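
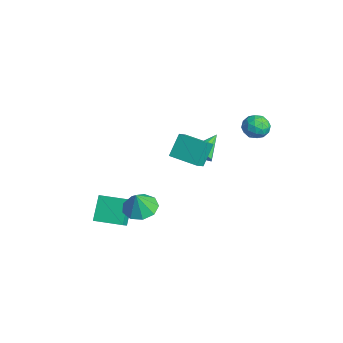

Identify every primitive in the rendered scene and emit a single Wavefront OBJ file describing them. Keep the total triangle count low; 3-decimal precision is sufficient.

v -1.843 -0.806 -0.067
v -2.363 -0.058 1.162
v -2.309 -0.273 -0.589
v -2.829 0.475 0.64
v -0.491 0.285 -0.16
v -1.011 1.033 1.069
v -0.957 0.818 -0.682
v -1.477 1.566 0.547
v -0.009 -3.023 -2.317
v 0.855 -2.545 -2.393
v 0.289 -3.357 -1.043
v 0.375 -2.122 -2.17
v -0.285 -2.121 -2.016
v -0.815 -2.542 -2.003
v -0.968 -3.188 -2.136
v -0.672 -3.757 -2.354
v -0.066 -3.982 -2.555
v 0.567 -3.759 -2.644
v 0.931 -3.191 -2.58
v -2.821 1.306 -1.181
v -2.155 1.711 -1.208
v -3.519 2.514 -0.319
v -2.46 1.834 -1.628
v -2.934 1.71 -1.839
v -3.355 1.397 -1.742
v -3.526 1.042 -1.382
v -3.367 0.81 -0.929
v -2.952 0.811 -0.593
v -2.476 1.043 -0.533
v -2.161 1.399 -0.776
v 0.904 3.445 2.924
v 1.645 3.147 2.936
v 0.595 2.713 3.944
v 1.336 2.415 3.956
v 1.209 3.179 4.152
v 1.401 3.632 3.522
v 0.839 2.228 3.358
v 1.031 2.681 2.728
v 1.606 2.395 3.204
v 1.834 2.983 3.695
v 0.406 2.877 3.185
v 0.634 3.465 3.676
v 1.302 3.36 2.841
v 0.938 2.5 4.039
v 0.864 2.949 4.155
v 1.299 2.774 4.162
v 1.158 3.645 3.185
v 1.594 3.47 3.192
v 1.337 3.489 3.907
v 0.646 2.39 3.688
v 1.082 2.215 3.695
v 0.941 3.086 2.718
v 1.376 2.911 2.725
v 0.903 2.371 2.973
v 1.714 2.743 3.005
v 1.532 2.313 3.604
v 1.24 2.203 3.253
v 1.353 2.469 2.882
v 1.849 3.089 3.293
v 1.667 2.658 3.893
v 1.592 3.107 4.008
v 1.705 3.373 3.638
v 1.825 2.647 3.451
v 0.573 3.202 2.987
v 0.391 2.771 3.587
v 0.535 2.487 3.242
v 0.648 2.753 2.872
v 0.708 3.547 3.276
v 0.526 3.117 3.875
v 0.887 3.391 3.998
v 1 3.657 3.627
v 0.415 3.213 3.429
v -1.597 -5.167 -4.107
v -2.49 -4.553 -2.836
v -2.155 -4.783 -4.684
v -3.048 -4.17 -3.413
v -0.652 -3.79 -4.107
v -1.545 -3.177 -2.836
v -1.21 -3.407 -4.684
v -2.103 -2.793 -3.413
f 2 4 1
f 5 2 1
f 1 4 3
f 3 5 1
f 2 8 4
f 6 2 5
f 6 8 2
f 4 8 3
f 7 5 3
f 3 8 7
f 7 6 5
f 8 6 7
f 10 9 12
f 10 12 11
f 12 9 13
f 12 13 11
f 13 9 14
f 13 14 11
f 14 9 15
f 14 15 11
f 15 9 16
f 15 16 11
f 16 9 17
f 16 17 11
f 17 9 18
f 17 18 11
f 18 9 19
f 18 19 11
f 19 9 10
f 19 10 11
f 21 20 23
f 21 23 22
f 23 20 24
f 23 24 22
f 24 20 25
f 24 25 22
f 25 20 26
f 25 26 22
f 26 20 27
f 26 27 22
f 27 20 28
f 27 28 22
f 28 20 29
f 28 29 22
f 29 20 30
f 29 30 22
f 30 20 21
f 30 21 22
f 31 68 47
f 68 42 71
f 47 71 36
f 68 71 47
f 31 47 43
f 47 36 48
f 43 48 32
f 47 48 43
f 31 43 52
f 43 32 53
f 52 53 38
f 43 53 52
f 31 52 64
f 52 38 67
f 64 67 41
f 52 67 64
f 31 64 68
f 64 41 72
f 68 72 42
f 64 72 68
f 32 48 59
f 48 36 62
f 59 62 40
f 48 62 59
f 36 71 49
f 71 42 70
f 49 70 35
f 71 70 49
f 42 72 69
f 72 41 65
f 69 65 33
f 72 65 69
f 41 67 66
f 67 38 54
f 66 54 37
f 67 54 66
f 38 53 58
f 53 32 55
f 58 55 39
f 53 55 58
f 34 60 46
f 60 40 61
f 46 61 35
f 60 61 46
f 34 46 44
f 46 35 45
f 44 45 33
f 46 45 44
f 34 44 51
f 44 33 50
f 51 50 37
f 44 50 51
f 34 51 56
f 51 37 57
f 56 57 39
f 51 57 56
f 34 56 60
f 56 39 63
f 60 63 40
f 56 63 60
f 35 61 49
f 61 40 62
f 49 62 36
f 61 62 49
f 33 45 69
f 45 35 70
f 69 70 42
f 45 70 69
f 37 50 66
f 50 33 65
f 66 65 41
f 50 65 66
f 39 57 58
f 57 37 54
f 58 54 38
f 57 54 58
f 40 63 59
f 63 39 55
f 59 55 32
f 63 55 59
f 74 76 73
f 77 74 73
f 73 76 75
f 75 77 73
f 74 80 76
f 78 74 77
f 78 80 74
f 76 80 75
f 79 77 75
f 75 80 79
f 79 78 77
f 80 78 79



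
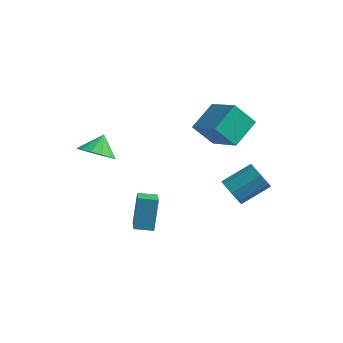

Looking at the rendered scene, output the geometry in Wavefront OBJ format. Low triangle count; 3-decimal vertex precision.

v 1.246 1.788 -1.476
v 1.843 1.673 -1.98
v 2.772 2.857 -1.147
v 2.174 2.972 -0.644
v 1.463 2.103 -2.167
v 2.391 3.288 -1.335
v 0.955 2.349 -1.95
v 1.883 3.533 -1.118
v 0.617 2.266 -1.455
v 1.546 3.45 -0.623
v 0.648 1.903 -0.973
v 1.577 3.087 -0.14
v 1.029 1.472 -0.785
v 1.957 2.657 0.047
v 1.537 1.227 -1.002
v 2.465 2.411 -0.17
v 1.874 1.31 -1.497
v 2.803 2.494 -0.665
v -0.647 1.369 2.77
v -0.415 2.85 3.551
v 0.215 1.828 1.645
v 0.446 3.309 2.425
v 0.954 0.631 3.695
v 1.185 2.112 4.475
v 1.815 1.09 2.569
v 2.047 2.571 3.35
v -2.433 -1.076 -3.161
v -2.616 -0.332 -1.565
v -1.607 -0.604 -3.287
v -1.789 0.14 -1.691
v -1.791 -2.06 -2.629
v -1.973 -1.316 -1.033
v -0.964 -1.588 -2.755
v -1.147 -0.844 -1.159
v -3.572 -2.32 2.199
v -2.653 -2.525 2.428
v -3.608 -1.56 3.021
v -2.622 -2.157 2.089
v -2.847 -1.831 1.779
v -3.266 -1.637 1.582
v -3.766 -1.626 1.55
v -4.215 -1.8 1.691
v -4.492 -2.114 1.969
v -4.522 -2.483 2.309
v -4.298 -2.808 2.618
v -3.879 -3.002 2.816
v -3.378 -3.014 2.848
v -2.929 -2.839 2.706
f 2 1 5
f 2 5 3
f 3 5 6
f 3 6 4
f 5 1 7
f 5 7 6
f 6 7 8
f 6 8 4
f 7 1 9
f 7 9 8
f 8 9 10
f 8 10 4
f 9 1 11
f 9 11 10
f 10 11 12
f 10 12 4
f 11 1 13
f 11 13 12
f 12 13 14
f 12 14 4
f 13 1 15
f 13 15 14
f 14 15 16
f 14 16 4
f 15 1 17
f 15 17 16
f 16 17 18
f 16 18 4
f 17 1 2
f 17 2 18
f 18 2 3
f 18 3 4
f 20 22 19
f 23 20 19
f 19 22 21
f 21 23 19
f 20 26 22
f 24 20 23
f 24 26 20
f 22 26 21
f 25 23 21
f 21 26 25
f 25 24 23
f 26 24 25
f 28 30 27
f 31 28 27
f 27 30 29
f 29 31 27
f 28 34 30
f 32 28 31
f 32 34 28
f 30 34 29
f 33 31 29
f 29 34 33
f 33 32 31
f 34 32 33
f 36 35 38
f 36 38 37
f 38 35 39
f 38 39 37
f 39 35 40
f 39 40 37
f 40 35 41
f 40 41 37
f 41 35 42
f 41 42 37
f 42 35 43
f 42 43 37
f 43 35 44
f 43 44 37
f 44 35 45
f 44 45 37
f 45 35 46
f 45 46 37
f 46 35 47
f 46 47 37
f 47 35 48
f 47 48 37
f 48 35 36
f 48 36 37



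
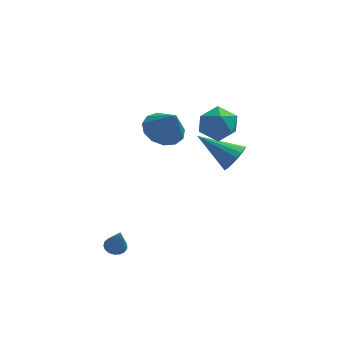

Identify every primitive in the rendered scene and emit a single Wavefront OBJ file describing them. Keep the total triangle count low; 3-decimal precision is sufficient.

v -2.347 -2.465 -3.913
v -1.979 -2.081 -3.822
v -2.073 -3.055 -2.527
v -2.199 -1.977 -3.734
v -2.453 -1.986 -3.687
v -2.683 -2.104 -3.692
v -2.836 -2.305 -3.748
v -2.877 -2.543 -3.841
v -2.796 -2.763 -3.95
v -2.613 -2.914 -4.051
v -2.369 -2.963 -4.12
v -2.119 -2.898 -4.142
v -1.922 -2.734 -4.111
v -1.823 -2.508 -4.034
v -1.843 -2.272 -3.93
v 2.097 1.914 2.562
v 2.981 1.512 2.188
v 1.259 1.308 1.232
v 2.143 0.906 0.858
v 1.713 0.508 1.719
v 2.231 0.882 2.54
v 2.009 1.938 0.88
v 2.527 2.312 1.701
v 2.927 1.526 1.149
v 2.744 0.643 1.667
v 1.496 2.177 1.753
v 1.313 1.294 2.271
v 2.91 2.453 -1.369
v 3.245 2.068 -0.701
v 1.15 2.967 -0.191
v 3.376 2.447 -0.67
v 3.401 2.827 -0.799
v 3.313 3.121 -1.058
v 3.133 3.262 -1.389
v 2.902 3.218 -1.715
v 2.673 2.998 -1.962
v 2.498 2.654 -2.073
v 2.418 2.263 -2.022
v 2.45 1.916 -1.822
v 2.588 1.692 -1.518
v 2.8 1.642 -1.18
v 3.037 1.778 -0.885
v -0.302 0.208 2.101
v 0.586 0.012 1.618
v 0.282 -0.388 3.419
v 0.635 0.546 1.839
v 0.386 0.974 2.143
v -0.081 1.158 2.433
v -0.618 1.041 2.619
v -1.055 0.66 2.64
v -1.253 0.135 2.49
v -1.149 -0.366 2.216
v -0.776 -0.685 1.906
v -0.252 -0.72 1.658
v 0.255 -0.46 1.551
f 2 1 4
f 2 4 3
f 4 1 5
f 4 5 3
f 5 1 6
f 5 6 3
f 6 1 7
f 6 7 3
f 7 1 8
f 7 8 3
f 8 1 9
f 8 9 3
f 9 1 10
f 9 10 3
f 10 1 11
f 10 11 3
f 11 1 12
f 11 12 3
f 12 1 13
f 12 13 3
f 13 1 14
f 13 14 3
f 14 1 15
f 14 15 3
f 15 1 2
f 15 2 3
f 16 27 21
f 16 21 17
f 16 17 23
f 16 23 26
f 16 26 27
f 17 21 25
f 21 27 20
f 27 26 18
f 26 23 22
f 23 17 24
f 19 25 20
f 19 20 18
f 19 18 22
f 19 22 24
f 19 24 25
f 20 25 21
f 18 20 27
f 22 18 26
f 24 22 23
f 25 24 17
f 29 28 31
f 29 31 30
f 31 28 32
f 31 32 30
f 32 28 33
f 32 33 30
f 33 28 34
f 33 34 30
f 34 28 35
f 34 35 30
f 35 28 36
f 35 36 30
f 36 28 37
f 36 37 30
f 37 28 38
f 37 38 30
f 38 28 39
f 38 39 30
f 39 28 40
f 39 40 30
f 40 28 41
f 40 41 30
f 41 28 42
f 41 42 30
f 42 28 29
f 42 29 30
f 44 43 46
f 44 46 45
f 46 43 47
f 46 47 45
f 47 43 48
f 47 48 45
f 48 43 49
f 48 49 45
f 49 43 50
f 49 50 45
f 50 43 51
f 50 51 45
f 51 43 52
f 51 52 45
f 52 43 53
f 52 53 45
f 53 43 54
f 53 54 45
f 54 43 55
f 54 55 45
f 55 43 44
f 55 44 45



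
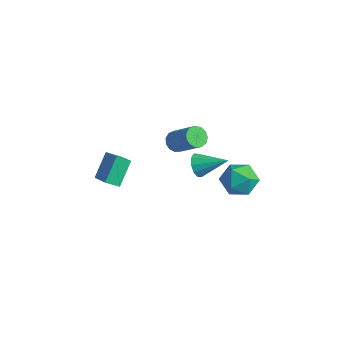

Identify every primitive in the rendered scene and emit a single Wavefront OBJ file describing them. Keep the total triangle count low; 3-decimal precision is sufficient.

v 2.602 0.303 1.438
v 3.048 0.187 0.797
v 3.978 1.277 2.222
v 2.794 0.599 0.732
v 2.466 0.898 0.936
v 2.19 0.969 1.332
v 2.071 0.786 1.769
v 2.155 0.418 2.079
v 2.409 0.007 2.145
v 2.737 -0.292 1.94
v 3.013 -0.363 1.544
v 3.132 -0.18 1.107
v 3.954 2.888 0.781
v 4.683 3.004 -0.137
v 3.217 1.316 -0.003
v 3.946 1.432 -0.921
v 4.373 1.144 0.138
v 4.829 2.116 0.623
v 3.071 2.204 -0.763
v 3.527 3.176 -0.278
v 4.138 2.581 -1.091
v 4.942 1.926 -0.534
v 2.958 2.394 0.394
v 3.762 1.739 0.951
v -1.936 2.835 -1.222
v -1.442 2.762 -1.753
v 0.131 2.912 -0.31
v -0.364 2.985 0.222
v -1.514 3.166 -1.717
v 0.059 3.315 -0.273
v -1.72 3.464 -1.523
v -0.147 3.614 -0.079
v -1.995 3.563 -1.233
v -0.422 3.712 0.21
v -2.252 3.43 -0.94
v -0.679 3.58 0.503
v -2.408 3.109 -0.736
v -0.835 3.259 0.707
v -2.415 2.701 -0.687
v -0.842 2.85 0.757
v -2.27 2.335 -0.807
v -0.697 2.485 0.636
v -2.019 2.128 -1.059
v -0.446 2.278 0.384
v -1.742 2.146 -1.362
v -0.169 2.295 0.081
v -1.527 2.382 -1.621
v 0.046 2.532 -0.178
v -2.436 -2.061 -2.235
v -2.866 -0.841 -0.954
v -3.945 -1.587 -3.193
v -4.375 -0.366 -1.913
v -1.945 -1.414 -2.687
v -2.375 -0.193 -1.407
v -3.454 -0.939 -3.646
v -3.884 0.281 -2.365
f 2 1 4
f 2 4 3
f 4 1 5
f 4 5 3
f 5 1 6
f 5 6 3
f 6 1 7
f 6 7 3
f 7 1 8
f 7 8 3
f 8 1 9
f 8 9 3
f 9 1 10
f 9 10 3
f 10 1 11
f 10 11 3
f 11 1 12
f 11 12 3
f 12 1 2
f 12 2 3
f 13 24 18
f 13 18 14
f 13 14 20
f 13 20 23
f 13 23 24
f 14 18 22
f 18 24 17
f 24 23 15
f 23 20 19
f 20 14 21
f 16 22 17
f 16 17 15
f 16 15 19
f 16 19 21
f 16 21 22
f 17 22 18
f 15 17 24
f 19 15 23
f 21 19 20
f 22 21 14
f 26 25 29
f 26 29 27
f 27 29 30
f 27 30 28
f 29 25 31
f 29 31 30
f 30 31 32
f 30 32 28
f 31 25 33
f 31 33 32
f 32 33 34
f 32 34 28
f 33 25 35
f 33 35 34
f 34 35 36
f 34 36 28
f 35 25 37
f 35 37 36
f 36 37 38
f 36 38 28
f 37 25 39
f 37 39 38
f 38 39 40
f 38 40 28
f 39 25 41
f 39 41 40
f 40 41 42
f 40 42 28
f 41 25 43
f 41 43 42
f 42 43 44
f 42 44 28
f 43 25 45
f 43 45 44
f 44 45 46
f 44 46 28
f 45 25 47
f 45 47 46
f 46 47 48
f 46 48 28
f 47 25 26
f 47 26 48
f 48 26 27
f 48 27 28
f 50 52 49
f 53 50 49
f 49 52 51
f 51 53 49
f 50 56 52
f 54 50 53
f 54 56 50
f 52 56 51
f 55 53 51
f 51 56 55
f 55 54 53
f 56 54 55



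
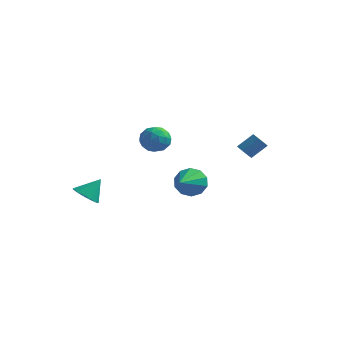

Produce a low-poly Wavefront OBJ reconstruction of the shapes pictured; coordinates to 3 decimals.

v -1.465 2.904 -3.529
v -1.053 3.306 -2.662
v -1.195 0.996 -2.771
v -1.688 3.251 -2.574
v -2.237 3.064 -2.851
v -2.491 2.815 -3.386
v -2.353 2.601 -3.976
v -1.876 2.502 -4.395
v -1.241 2.557 -4.483
v -0.692 2.744 -4.206
v -0.438 2.992 -3.671
v -0.576 3.207 -3.081
v -1.003 -2.528 1.732
v -0.325 -2.19 2.262
v -0.695 -3.91 2.218
v -0.017 -3.572 2.748
v -0.9 -3.387 2.954
v -1.09 -2.533 2.653
v 0.07 -3.567 1.827
v -0.12 -2.713 1.526
v 0.339 -2.832 2.321
v -0.26 -2.721 3.017
v -0.76 -3.379 1.463
v -1.359 -3.268 2.159
v -0.691 -2.238 1.954
v -0.329 -3.862 2.526
v -0.848 -3.753 2.647
v -0.449 -3.555 2.958
v -1.141 -2.439 2.184
v -0.742 -2.24 2.495
v -1.08 -2.944 2.902
v -0.278 -3.86 1.985
v 0.121 -3.661 2.296
v -0.571 -2.545 1.522
v -0.172 -2.347 1.833
v 0.06 -3.156 1.578
v 0.098 -2.417 2.3
v 0.279 -3.229 2.586
v 0.33 -3.226 2.045
v 0.218 -2.724 1.868
v -0.254 -2.351 2.709
v -0.073 -3.163 2.996
v -0.592 -3.054 3.116
v -0.704 -2.552 2.939
v 0.136 -2.728 2.744
v -0.947 -2.937 1.484
v -0.766 -3.749 1.771
v -0.316 -3.548 1.541
v -0.428 -3.046 1.364
v -1.299 -2.871 1.894
v -1.118 -3.683 2.18
v -1.238 -3.376 2.612
v -1.35 -2.874 2.435
v -1.156 -3.372 1.736
v -4.266 -4.132 -2.375
v -3.552 -3.954 -2.856
v -3.714 -3.408 -1.285
v -3.872 -3.584 -2.939
v -4.318 -3.389 -2.843
v -4.747 -3.43 -2.598
v -5.024 -3.693 -2.282
v -5.06 -4.096 -1.996
v -4.844 -4.511 -1.829
v -4.445 -4.805 -1.836
v -3.989 -4.886 -2.014
v -3.621 -4.727 -2.306
v -3.458 -4.38 -2.62
v 3.037 0.556 0.646
v 3.374 0.117 0.73
v 4.02 0.764 1.537
v 3.683 1.204 1.454
v 3.501 0.283 0.494
v 4.148 0.931 1.301
v 3.482 0.536 0.307
v 4.128 1.184 1.114
v 3.321 0.796 0.227
v 3.967 1.443 1.034
v 3.069 0.979 0.281
v 3.716 1.627 1.088
v 2.808 1.028 0.451
v 3.454 1.676 1.258
v 2.619 0.928 0.683
v 3.266 1.575 1.49
v 2.563 0.709 0.903
v 3.209 1.357 1.71
v 2.657 0.442 1.042
v 3.304 1.089 1.849
v 2.872 0.211 1.055
v 3.518 0.859 1.863
v 3.139 0.09 0.939
v 3.785 0.737 1.746
f 2 1 4
f 2 4 3
f 4 1 5
f 4 5 3
f 5 1 6
f 5 6 3
f 6 1 7
f 6 7 3
f 7 1 8
f 7 8 3
f 8 1 9
f 8 9 3
f 9 1 10
f 9 10 3
f 10 1 11
f 10 11 3
f 11 1 12
f 11 12 3
f 12 1 2
f 12 2 3
f 13 50 29
f 50 24 53
f 29 53 18
f 50 53 29
f 13 29 25
f 29 18 30
f 25 30 14
f 29 30 25
f 13 25 34
f 25 14 35
f 34 35 20
f 25 35 34
f 13 34 46
f 34 20 49
f 46 49 23
f 34 49 46
f 13 46 50
f 46 23 54
f 50 54 24
f 46 54 50
f 14 30 41
f 30 18 44
f 41 44 22
f 30 44 41
f 18 53 31
f 53 24 52
f 31 52 17
f 53 52 31
f 24 54 51
f 54 23 47
f 51 47 15
f 54 47 51
f 23 49 48
f 49 20 36
f 48 36 19
f 49 36 48
f 20 35 40
f 35 14 37
f 40 37 21
f 35 37 40
f 16 42 28
f 42 22 43
f 28 43 17
f 42 43 28
f 16 28 26
f 28 17 27
f 26 27 15
f 28 27 26
f 16 26 33
f 26 15 32
f 33 32 19
f 26 32 33
f 16 33 38
f 33 19 39
f 38 39 21
f 33 39 38
f 16 38 42
f 38 21 45
f 42 45 22
f 38 45 42
f 17 43 31
f 43 22 44
f 31 44 18
f 43 44 31
f 15 27 51
f 27 17 52
f 51 52 24
f 27 52 51
f 19 32 48
f 32 15 47
f 48 47 23
f 32 47 48
f 21 39 40
f 39 19 36
f 40 36 20
f 39 36 40
f 22 45 41
f 45 21 37
f 41 37 14
f 45 37 41
f 56 55 58
f 56 58 57
f 58 55 59
f 58 59 57
f 59 55 60
f 59 60 57
f 60 55 61
f 60 61 57
f 61 55 62
f 61 62 57
f 62 55 63
f 62 63 57
f 63 55 64
f 63 64 57
f 64 55 65
f 64 65 57
f 65 55 66
f 65 66 57
f 66 55 67
f 66 67 57
f 67 55 56
f 67 56 57
f 69 68 72
f 69 72 70
f 70 72 73
f 70 73 71
f 72 68 74
f 72 74 73
f 73 74 75
f 73 75 71
f 74 68 76
f 74 76 75
f 75 76 77
f 75 77 71
f 76 68 78
f 76 78 77
f 77 78 79
f 77 79 71
f 78 68 80
f 78 80 79
f 79 80 81
f 79 81 71
f 80 68 82
f 80 82 81
f 81 82 83
f 81 83 71
f 82 68 84
f 82 84 83
f 83 84 85
f 83 85 71
f 84 68 86
f 84 86 85
f 85 86 87
f 85 87 71
f 86 68 88
f 86 88 87
f 87 88 89
f 87 89 71
f 88 68 90
f 88 90 89
f 89 90 91
f 89 91 71
f 90 68 69
f 90 69 91
f 91 69 70
f 91 70 71



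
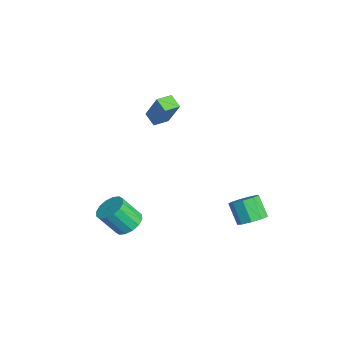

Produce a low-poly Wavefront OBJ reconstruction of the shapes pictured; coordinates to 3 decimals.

v 2.404 -2.641 -2.771
v 3.092 -2.257 -2.428
v 2.965 -3.194 -1.125
v 2.276 -3.579 -1.469
v 2.744 -2.017 -2.289
v 2.617 -2.954 -0.986
v 2.305 -1.943 -2.279
v 2.178 -2.88 -0.976
v 1.893 -2.057 -2.401
v 1.765 -2.994 -1.098
v 1.617 -2.327 -2.623
v 1.49 -3.265 -1.32
v 1.552 -2.682 -2.884
v 1.425 -3.619 -1.581
v 1.715 -3.026 -3.115
v 1.588 -3.963 -1.812
v 2.063 -3.266 -3.254
v 1.936 -4.203 -1.951
v 2.502 -3.34 -3.264
v 2.375 -4.277 -1.961
v 2.915 -3.226 -3.142
v 2.787 -4.163 -1.839
v 3.19 -2.955 -2.92
v 3.063 -3.893 -1.617
v 3.255 -2.601 -2.659
v 3.128 -3.538 -1.356
v 4.058 3.371 -2.24
v 4.718 3.136 -1.814
v 3.923 2.855 -0.735
v 3.262 3.089 -1.16
v 4.626 3.684 -1.739
v 3.831 3.403 -0.66
v 4.268 4.086 -1.898
v 3.473 3.805 -0.819
v 3.812 4.152 -2.217
v 3.016 3.871 -1.138
v 3.47 3.853 -2.547
v 2.675 3.572 -1.468
v 3.404 3.328 -2.733
v 2.608 3.047 -1.653
v 3.643 2.823 -2.688
v 2.848 2.542 -1.608
v 4.077 2.574 -2.433
v 3.281 2.293 -1.354
v 4.501 2.698 -2.088
v 3.706 2.417 -1.009
v -0.201 -0.806 2.625
v -0.899 -1.092 3.058
v -0.566 0.027 2.586
v -1.264 -0.259 3.019
v 0.604 -0.381 4.201
v -0.094 -0.667 4.634
v 0.239 0.452 4.162
v -0.459 0.166 4.595
f 2 1 5
f 2 5 3
f 3 5 6
f 3 6 4
f 5 1 7
f 5 7 6
f 6 7 8
f 6 8 4
f 7 1 9
f 7 9 8
f 8 9 10
f 8 10 4
f 9 1 11
f 9 11 10
f 10 11 12
f 10 12 4
f 11 1 13
f 11 13 12
f 12 13 14
f 12 14 4
f 13 1 15
f 13 15 14
f 14 15 16
f 14 16 4
f 15 1 17
f 15 17 16
f 16 17 18
f 16 18 4
f 17 1 19
f 17 19 18
f 18 19 20
f 18 20 4
f 19 1 21
f 19 21 20
f 20 21 22
f 20 22 4
f 21 1 23
f 21 23 22
f 22 23 24
f 22 24 4
f 23 1 25
f 23 25 24
f 24 25 26
f 24 26 4
f 25 1 2
f 25 2 26
f 26 2 3
f 26 3 4
f 28 27 31
f 28 31 29
f 29 31 32
f 29 32 30
f 31 27 33
f 31 33 32
f 32 33 34
f 32 34 30
f 33 27 35
f 33 35 34
f 34 35 36
f 34 36 30
f 35 27 37
f 35 37 36
f 36 37 38
f 36 38 30
f 37 27 39
f 37 39 38
f 38 39 40
f 38 40 30
f 39 27 41
f 39 41 40
f 40 41 42
f 40 42 30
f 41 27 43
f 41 43 42
f 42 43 44
f 42 44 30
f 43 27 45
f 43 45 44
f 44 45 46
f 44 46 30
f 45 27 28
f 45 28 46
f 46 28 29
f 46 29 30
f 48 50 47
f 51 48 47
f 47 50 49
f 49 51 47
f 48 54 50
f 52 48 51
f 52 54 48
f 50 54 49
f 53 51 49
f 49 54 53
f 53 52 51
f 54 52 53



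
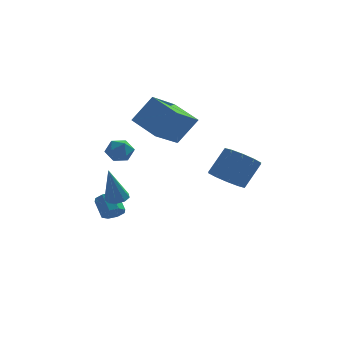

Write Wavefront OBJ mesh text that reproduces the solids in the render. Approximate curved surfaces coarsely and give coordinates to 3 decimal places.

v -3.484 1.692 -2.309
v -3.198 1.37 -1.836
v -3.59 2.166 -1.058
v -3.876 2.488 -1.531
v -2.906 1.709 -2.036
v -3.298 2.505 -1.257
v -2.953 2.038 -2.395
v -3.345 2.834 -1.617
v -3.311 2.165 -2.705
v -3.703 2.96 -1.926
v -3.77 2.014 -2.782
v -4.162 2.81 -2.004
v -4.062 1.675 -2.583
v -4.454 2.471 -1.804
v -4.015 1.346 -2.223
v -4.407 2.142 -1.445
v -3.657 1.22 -1.914
v -4.049 2.015 -1.135
v 2.039 -1.074 1.041
v 2.901 -1.003 0.502
v 3.684 -0.356 1.84
v 2.821 -0.426 2.379
v 2.581 -0.464 0.429
v 3.364 0.183 1.767
v 2.054 -0.159 0.59
v 2.837 0.488 1.928
v 1.521 -0.203 0.923
v 2.304 0.444 2.261
v 1.185 -0.579 1.301
v 1.968 0.068 2.639
v 1.176 -1.144 1.58
v 1.959 -0.497 2.918
v 1.496 -1.683 1.653
v 2.279 -1.036 2.991
v 2.023 -1.988 1.492
v 2.806 -1.341 2.83
v 2.556 -1.944 1.159
v 3.339 -1.297 2.497
v 2.892 -1.568 0.781
v 3.675 -0.921 2.119
v -1.41 1.717 2.944
v -2.622 3.03 3.592
v -0.348 3.159 2.01
v -1.559 4.472 2.658
v -0.381 1.928 4.442
v -1.592 3.241 5.09
v 0.682 3.37 3.508
v -0.53 4.683 4.156
v -3.286 -1.538 3.407
v -2.614 -1.579 3.084
v -3.306 -2.741 3.516
v -2.634 -2.782 3.193
v -2.703 -2.487 3.875
v -2.69 -1.744 3.808
v -3.23 -2.576 2.792
v -3.217 -1.833 2.725
v -2.579 -2.22 2.704
v -2.254 -2.165 3.373
v -3.666 -2.155 3.227
v -3.341 -2.1 3.896
v -3.307 1.882 -1.29
v -2.756 2.154 -1.112
v -3.693 1.318 0.77
v -3.081 2.447 -1.093
v -3.511 2.475 -1.166
v -3.846 2.225 -1.297
v -3.929 1.815 -1.425
v -3.72 1.435 -1.489
v -3.318 1.265 -1.461
v -2.91 1.383 -1.352
v -2.688 1.734 -1.214
f 2 1 5
f 2 5 3
f 3 5 6
f 3 6 4
f 5 1 7
f 5 7 6
f 6 7 8
f 6 8 4
f 7 1 9
f 7 9 8
f 8 9 10
f 8 10 4
f 9 1 11
f 9 11 10
f 10 11 12
f 10 12 4
f 11 1 13
f 11 13 12
f 12 13 14
f 12 14 4
f 13 1 15
f 13 15 14
f 14 15 16
f 14 16 4
f 15 1 17
f 15 17 16
f 16 17 18
f 16 18 4
f 17 1 2
f 17 2 18
f 18 2 3
f 18 3 4
f 20 19 23
f 20 23 21
f 21 23 24
f 21 24 22
f 23 19 25
f 23 25 24
f 24 25 26
f 24 26 22
f 25 19 27
f 25 27 26
f 26 27 28
f 26 28 22
f 27 19 29
f 27 29 28
f 28 29 30
f 28 30 22
f 29 19 31
f 29 31 30
f 30 31 32
f 30 32 22
f 31 19 33
f 31 33 32
f 32 33 34
f 32 34 22
f 33 19 35
f 33 35 34
f 34 35 36
f 34 36 22
f 35 19 37
f 35 37 36
f 36 37 38
f 36 38 22
f 37 19 39
f 37 39 38
f 38 39 40
f 38 40 22
f 39 19 20
f 39 20 40
f 40 20 21
f 40 21 22
f 42 44 41
f 45 42 41
f 41 44 43
f 43 45 41
f 42 48 44
f 46 42 45
f 46 48 42
f 44 48 43
f 47 45 43
f 43 48 47
f 47 46 45
f 48 46 47
f 49 60 54
f 49 54 50
f 49 50 56
f 49 56 59
f 49 59 60
f 50 54 58
f 54 60 53
f 60 59 51
f 59 56 55
f 56 50 57
f 52 58 53
f 52 53 51
f 52 51 55
f 52 55 57
f 52 57 58
f 53 58 54
f 51 53 60
f 55 51 59
f 57 55 56
f 58 57 50
f 62 61 64
f 62 64 63
f 64 61 65
f 64 65 63
f 65 61 66
f 65 66 63
f 66 61 67
f 66 67 63
f 67 61 68
f 67 68 63
f 68 61 69
f 68 69 63
f 69 61 70
f 69 70 63
f 70 61 71
f 70 71 63
f 71 61 62
f 71 62 63



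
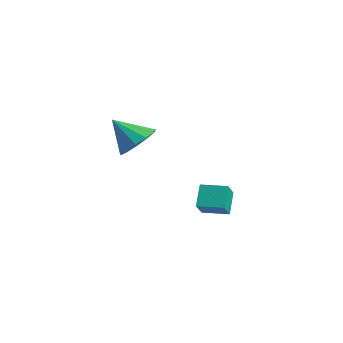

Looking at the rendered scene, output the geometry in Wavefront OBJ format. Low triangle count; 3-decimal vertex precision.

v -2.4 -1.752 2.07
v -1.581 -1.886 2.663
v -3.36 -2.388 3.25
v -1.783 -1.362 2.782
v -2.18 -0.961 2.675
v -2.647 -0.811 2.375
v -3.036 -0.96 1.979
v -3.222 -1.36 1.611
v -3.148 -1.885 1.389
v -2.835 -2.368 1.383
v -2.385 -2.655 1.595
v -1.939 -2.655 1.958
v -1.639 -2.369 2.356
v 2.612 -2.627 0.664
v 2.086 -2.004 1.475
v 2.188 -1.992 -0.1
v 1.662 -1.369 0.711
v 3.538 -1.931 0.729
v 3.012 -1.308 1.54
v 3.114 -1.296 -0.035
v 2.588 -0.673 0.776
f 2 1 4
f 2 4 3
f 4 1 5
f 4 5 3
f 5 1 6
f 5 6 3
f 6 1 7
f 6 7 3
f 7 1 8
f 7 8 3
f 8 1 9
f 8 9 3
f 9 1 10
f 9 10 3
f 10 1 11
f 10 11 3
f 11 1 12
f 11 12 3
f 12 1 13
f 12 13 3
f 13 1 2
f 13 2 3
f 15 17 14
f 18 15 14
f 14 17 16
f 16 18 14
f 15 21 17
f 19 15 18
f 19 21 15
f 17 21 16
f 20 18 16
f 16 21 20
f 20 19 18
f 21 19 20



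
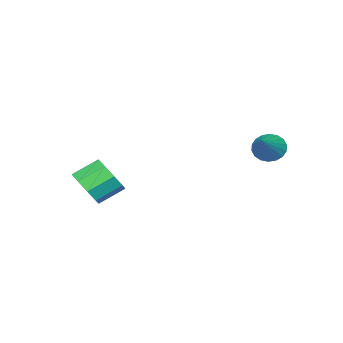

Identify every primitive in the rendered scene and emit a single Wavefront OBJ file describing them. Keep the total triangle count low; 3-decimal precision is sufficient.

v 3.006 -4.087 -1.725
v 3.33 -4.52 -0.871
v 2.419 -3.765 -0.142
v 2.094 -3.333 -0.995
v 3.698 -3.949 -1.002
v 2.786 -3.195 -0.273
v 3.742 -3.444 -1.471
v 2.83 -2.689 -0.742
v 3.441 -3.239 -2.058
v 2.53 -2.485 -1.329
v 2.937 -3.431 -2.49
v 2.025 -2.677 -1.76
v 2.465 -3.931 -2.563
v 1.553 -3.176 -1.834
v 2.246 -4.503 -2.244
v 1.334 -3.748 -1.515
v 2.383 -4.881 -1.682
v 1.471 -4.126 -0.953
v 2.811 -4.888 -1.14
v 1.899 -4.133 -0.411
v -2.977 1.507 -0.185
v -2.579 1.696 -0.841
v -1.463 1.973 0.865
v -2.734 1.999 -0.753
v -2.936 2.205 -0.553
v -3.147 2.273 -0.28
v -3.324 2.189 0.012
v -3.432 1.97 0.265
v -3.45 1.659 0.429
v -3.374 1.318 0.471
v -3.219 1.015 0.383
v -3.017 0.809 0.182
v -2.806 0.741 -0.091
v -2.629 0.826 -0.383
v -2.521 1.045 -0.636
v -2.503 1.355 -0.799
f 2 1 5
f 2 5 3
f 3 5 6
f 3 6 4
f 5 1 7
f 5 7 6
f 6 7 8
f 6 8 4
f 7 1 9
f 7 9 8
f 8 9 10
f 8 10 4
f 9 1 11
f 9 11 10
f 10 11 12
f 10 12 4
f 11 1 13
f 11 13 12
f 12 13 14
f 12 14 4
f 13 1 15
f 13 15 14
f 14 15 16
f 14 16 4
f 15 1 17
f 15 17 16
f 16 17 18
f 16 18 4
f 17 1 19
f 17 19 18
f 18 19 20
f 18 20 4
f 19 1 2
f 19 2 20
f 20 2 3
f 20 3 4
f 22 21 24
f 22 24 23
f 24 21 25
f 24 25 23
f 25 21 26
f 25 26 23
f 26 21 27
f 26 27 23
f 27 21 28
f 27 28 23
f 28 21 29
f 28 29 23
f 29 21 30
f 29 30 23
f 30 21 31
f 30 31 23
f 31 21 32
f 31 32 23
f 32 21 33
f 32 33 23
f 33 21 34
f 33 34 23
f 34 21 35
f 34 35 23
f 35 21 36
f 35 36 23
f 36 21 22
f 36 22 23



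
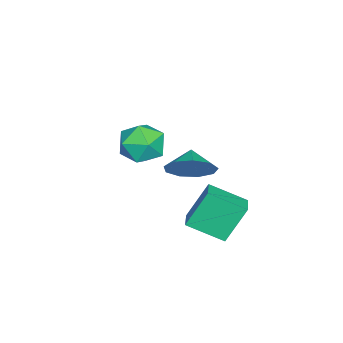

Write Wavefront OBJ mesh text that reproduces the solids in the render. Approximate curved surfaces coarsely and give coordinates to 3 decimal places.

v 3.5 0.493 0.432
v 4.138 0.018 1.192
v 2.68 0.247 0.968
v 4.032 0.743 1.362
v 3.677 1.351 1.097
v 3.239 1.558 0.521
v 2.923 1.266 -0.096
v 2.877 0.613 -0.467
v 3.123 -0.097 -0.416
v 3.545 -0.53 0.031
v 3.946 -0.485 0.666
v 0.578 2.065 -3.257
v 0.825 0.425 -2.435
v 1.637 2.357 -2.992
v 1.884 0.718 -2.171
v 1.216 1.302 -4.969
v 1.463 -0.337 -4.148
v 2.275 1.595 -4.705
v 2.522 -0.045 -3.883
v -1.58 -2.373 -2.942
v -1.03 -2.824 -1.977
v -2.63 -3.996 -3.103
v -2.08 -4.447 -2.138
v -2.838 -3.526 -2.02
v -2.189 -2.523 -1.921
v -1.471 -4.297 -3.159
v -0.822 -3.294 -3.06
v -0.963 -4.013 -2.111
v -1.808 -3.536 -1.407
v -1.852 -3.284 -3.673
v -2.697 -2.807 -2.969
f 2 1 4
f 2 4 3
f 4 1 5
f 4 5 3
f 5 1 6
f 5 6 3
f 6 1 7
f 6 7 3
f 7 1 8
f 7 8 3
f 8 1 9
f 8 9 3
f 9 1 10
f 9 10 3
f 10 1 11
f 10 11 3
f 11 1 2
f 11 2 3
f 13 15 12
f 16 13 12
f 12 15 14
f 14 16 12
f 13 19 15
f 17 13 16
f 17 19 13
f 15 19 14
f 18 16 14
f 14 19 18
f 18 17 16
f 19 17 18
f 20 31 25
f 20 25 21
f 20 21 27
f 20 27 30
f 20 30 31
f 21 25 29
f 25 31 24
f 31 30 22
f 30 27 26
f 27 21 28
f 23 29 24
f 23 24 22
f 23 22 26
f 23 26 28
f 23 28 29
f 24 29 25
f 22 24 31
f 26 22 30
f 28 26 27
f 29 28 21



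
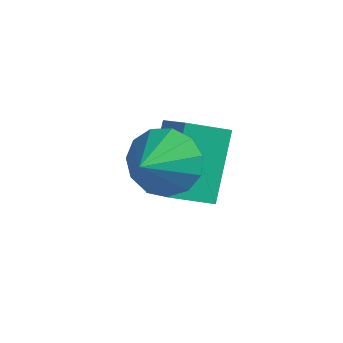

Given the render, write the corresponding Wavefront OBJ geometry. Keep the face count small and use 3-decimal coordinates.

v -3.706 -2.619 -1.157
v -4.207 -1.457 0.506
v -3.075 -1.722 -1.594
v -3.576 -0.56 0.069
v -2.644 -3.06 -0.529
v -3.145 -1.898 1.134
v -2.013 -2.163 -0.966
v -2.514 -1.001 0.697
v -2.601 -3.238 0.795
v -2.227 -3.561 -0.004
v -2.339 -4.342 1.365
v -1.832 -3.33 0.262
v -1.681 -3.069 0.698
v -1.823 -2.862 1.165
v -2.211 -2.774 1.514
v -2.723 -2.834 1.635
v -3.197 -3.021 1.49
v -3.481 -3.278 1.124
v -3.486 -3.521 0.653
v -3.21 -3.675 0.228
v -2.741 -3.69 -0.017
f 2 4 1
f 5 2 1
f 1 4 3
f 3 5 1
f 2 8 4
f 6 2 5
f 6 8 2
f 4 8 3
f 7 5 3
f 3 8 7
f 7 6 5
f 8 6 7
f 10 9 12
f 10 12 11
f 12 9 13
f 12 13 11
f 13 9 14
f 13 14 11
f 14 9 15
f 14 15 11
f 15 9 16
f 15 16 11
f 16 9 17
f 16 17 11
f 17 9 18
f 17 18 11
f 18 9 19
f 18 19 11
f 19 9 20
f 19 20 11
f 20 9 21
f 20 21 11
f 21 9 10
f 21 10 11



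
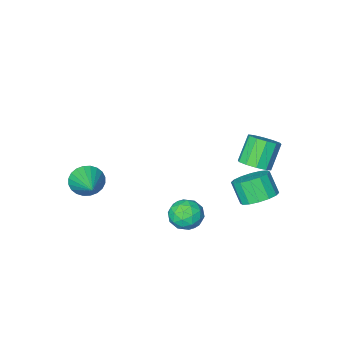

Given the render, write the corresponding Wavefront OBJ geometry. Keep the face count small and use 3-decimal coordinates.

v -2.997 2.372 -0.084
v -2.494 3.082 0.367
v -2.419 2.338 1.455
v -2.923 1.628 1.004
v -2.981 3.181 0.468
v -2.906 2.438 1.556
v -3.472 3.064 0.422
v -3.398 2.32 1.51
v -3.836 2.761 0.24
v -3.762 2.018 1.328
v -3.975 2.354 -0.029
v -3.901 1.611 1.059
v -3.853 1.952 -0.313
v -3.778 1.208 0.775
v -3.501 1.662 -0.535
v -3.426 0.918 0.553
v -3.014 1.562 -0.636
v -2.939 0.819 0.452
v -2.522 1.68 -0.59
v -2.448 0.936 0.498
v -2.158 1.982 -0.408
v -2.084 1.239 0.68
v -2.019 2.389 -0.139
v -1.945 1.646 0.949
v -2.142 2.792 0.145
v -2.067 2.048 1.233
v 2.79 -4.256 -1.072
v 3.394 -4.733 -0.55
v 3.47 -2.404 -0.168
v 3.595 -4.663 -0.844
v 3.673 -4.531 -1.173
v 3.617 -4.357 -1.487
v 3.434 -4.168 -1.737
v 3.154 -3.992 -1.886
v 2.818 -3.856 -1.912
v 2.478 -3.782 -1.809
v 2.186 -3.779 -1.594
v 1.985 -3.849 -1.3
v 1.907 -3.981 -0.971
v 1.964 -4.155 -0.658
v 2.146 -4.344 -0.407
v 2.426 -4.52 -0.258
v 2.762 -4.655 -0.233
v 3.102 -4.73 -0.335
v 1.477 2.745 1.203
v 1.934 2.161 0.667
v 0.266 2.559 0.373
v 0.723 1.975 -0.163
v 0.515 1.74 0.696
v 1.264 1.855 1.209
v 0.936 2.865 -0.169
v 1.685 2.98 0.344
v 1.6 2.236 -0.181
v 1.34 1.54 0.354
v 0.86 3.18 0.686
v 0.6 2.484 1.221
v 1.812 2.469 1.008
v 0.388 2.251 0.032
v 0.266 2.112 0.537
v 0.535 1.77 0.222
v 1.418 2.289 1.327
v 1.687 1.946 1.012
v 0.853 1.699 1.029
v 0.513 2.774 0.028
v 0.782 2.431 -0.287
v 1.665 2.95 0.818
v 1.934 2.608 0.503
v 1.347 3.021 0.011
v 1.884 2.17 0.195
v 1.172 2.061 -0.294
v 1.298 2.584 -0.297
v 1.738 2.651 0.005
v 1.731 1.761 0.509
v 1.02 1.652 0.021
v 0.897 1.514 0.526
v 1.337 1.582 0.827
v 1.535 1.805 0.01
v 1.18 3.068 1.019
v 0.469 2.959 0.531
v 0.863 3.138 0.213
v 1.303 3.206 0.514
v 1.028 2.659 1.334
v 0.316 2.55 0.845
v 0.462 2.069 1.035
v 0.902 2.136 1.337
v 0.665 2.915 1.03
v -2.547 2.51 2.656
v -1.849 2.256 3.027
v -2.675 1.837 4.295
v -3.373 2.09 3.924
v -1.921 2.751 3.144
v -2.746 2.331 4.412
v -2.231 3.153 3.075
v -3.057 2.734 4.343
v -2.663 3.31 2.846
v -3.488 2.89 4.113
v -3.05 3.161 2.544
v -3.876 2.741 3.812
v -3.245 2.763 2.285
v -4.071 2.344 3.553
v -3.174 2.269 2.168
v -3.999 1.849 3.436
v -2.863 1.866 2.237
v -3.689 1.447 3.505
v -2.432 1.71 2.467
v -3.257 1.29 3.734
v -2.044 1.859 2.768
v -2.87 1.439 4.036
f 2 1 5
f 2 5 3
f 3 5 6
f 3 6 4
f 5 1 7
f 5 7 6
f 6 7 8
f 6 8 4
f 7 1 9
f 7 9 8
f 8 9 10
f 8 10 4
f 9 1 11
f 9 11 10
f 10 11 12
f 10 12 4
f 11 1 13
f 11 13 12
f 12 13 14
f 12 14 4
f 13 1 15
f 13 15 14
f 14 15 16
f 14 16 4
f 15 1 17
f 15 17 16
f 16 17 18
f 16 18 4
f 17 1 19
f 17 19 18
f 18 19 20
f 18 20 4
f 19 1 21
f 19 21 20
f 20 21 22
f 20 22 4
f 21 1 23
f 21 23 22
f 22 23 24
f 22 24 4
f 23 1 25
f 23 25 24
f 24 25 26
f 24 26 4
f 25 1 2
f 25 2 26
f 26 2 3
f 26 3 4
f 28 27 30
f 28 30 29
f 30 27 31
f 30 31 29
f 31 27 32
f 31 32 29
f 32 27 33
f 32 33 29
f 33 27 34
f 33 34 29
f 34 27 35
f 34 35 29
f 35 27 36
f 35 36 29
f 36 27 37
f 36 37 29
f 37 27 38
f 37 38 29
f 38 27 39
f 38 39 29
f 39 27 40
f 39 40 29
f 40 27 41
f 40 41 29
f 41 27 42
f 41 42 29
f 42 27 43
f 42 43 29
f 43 27 44
f 43 44 29
f 44 27 28
f 44 28 29
f 45 82 61
f 82 56 85
f 61 85 50
f 82 85 61
f 45 61 57
f 61 50 62
f 57 62 46
f 61 62 57
f 45 57 66
f 57 46 67
f 66 67 52
f 57 67 66
f 45 66 78
f 66 52 81
f 78 81 55
f 66 81 78
f 45 78 82
f 78 55 86
f 82 86 56
f 78 86 82
f 46 62 73
f 62 50 76
f 73 76 54
f 62 76 73
f 50 85 63
f 85 56 84
f 63 84 49
f 85 84 63
f 56 86 83
f 86 55 79
f 83 79 47
f 86 79 83
f 55 81 80
f 81 52 68
f 80 68 51
f 81 68 80
f 52 67 72
f 67 46 69
f 72 69 53
f 67 69 72
f 48 74 60
f 74 54 75
f 60 75 49
f 74 75 60
f 48 60 58
f 60 49 59
f 58 59 47
f 60 59 58
f 48 58 65
f 58 47 64
f 65 64 51
f 58 64 65
f 48 65 70
f 65 51 71
f 70 71 53
f 65 71 70
f 48 70 74
f 70 53 77
f 74 77 54
f 70 77 74
f 49 75 63
f 75 54 76
f 63 76 50
f 75 76 63
f 47 59 83
f 59 49 84
f 83 84 56
f 59 84 83
f 51 64 80
f 64 47 79
f 80 79 55
f 64 79 80
f 53 71 72
f 71 51 68
f 72 68 52
f 71 68 72
f 54 77 73
f 77 53 69
f 73 69 46
f 77 69 73
f 88 87 91
f 88 91 89
f 89 91 92
f 89 92 90
f 91 87 93
f 91 93 92
f 92 93 94
f 92 94 90
f 93 87 95
f 93 95 94
f 94 95 96
f 94 96 90
f 95 87 97
f 95 97 96
f 96 97 98
f 96 98 90
f 97 87 99
f 97 99 98
f 98 99 100
f 98 100 90
f 99 87 101
f 99 101 100
f 100 101 102
f 100 102 90
f 101 87 103
f 101 103 102
f 102 103 104
f 102 104 90
f 103 87 105
f 103 105 104
f 104 105 106
f 104 106 90
f 105 87 107
f 105 107 106
f 106 107 108
f 106 108 90
f 107 87 88
f 107 88 108
f 108 88 89
f 108 89 90



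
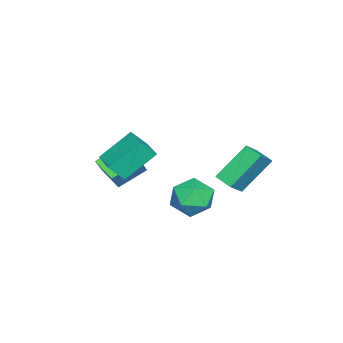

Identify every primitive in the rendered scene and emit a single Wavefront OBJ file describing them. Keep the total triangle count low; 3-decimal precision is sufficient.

v -0.097 0.212 2.129
v 0.684 0.271 2.678
v -0.424 -1.171 2.742
v 0.357 -1.112 3.291
v -0.387 -0.533 3.454
v -0.185 0.322 3.075
v 0.445 -1.222 2.345
v 0.647 -0.367 1.966
v 1.019 -0.615 2.812
v 0.505 -0.19 3.497
v -0.245 -0.71 1.923
v -0.759 -0.285 2.608
v -3.108 -3.958 2.615
v -2.317 -3.951 3.596
v -2.528 -3.085 2.142
v -1.738 -3.078 3.123
v -2.282 -4.862 1.957
v -1.492 -4.855 2.938
v -1.703 -3.989 1.484
v -0.912 -3.982 2.465
v -1.02 -3.853 2.968
v -1.865 -2.845 4.06
v -0.089 -3.166 3.054
v -0.934 -2.158 4.147
v -0.686 -4.402 3.733
v -1.531 -3.394 4.826
v 0.245 -3.715 3.82
v -0.6 -2.707 4.912
v -3.509 -0.088 1.453
v -4.452 0.872 2.837
v -3.122 0.622 1.225
v -4.065 1.581 2.609
v -2.635 -0.321 2.211
v -3.578 0.638 3.595
v -2.248 0.388 1.983
v -3.191 1.348 3.367
f 1 12 6
f 1 6 2
f 1 2 8
f 1 8 11
f 1 11 12
f 2 6 10
f 6 12 5
f 12 11 3
f 11 8 7
f 8 2 9
f 4 10 5
f 4 5 3
f 4 3 7
f 4 7 9
f 4 9 10
f 5 10 6
f 3 5 12
f 7 3 11
f 9 7 8
f 10 9 2
f 14 16 13
f 17 14 13
f 13 16 15
f 15 17 13
f 14 20 16
f 18 14 17
f 18 20 14
f 16 20 15
f 19 17 15
f 15 20 19
f 19 18 17
f 20 18 19
f 22 24 21
f 25 22 21
f 21 24 23
f 23 25 21
f 22 28 24
f 26 22 25
f 26 28 22
f 24 28 23
f 27 25 23
f 23 28 27
f 27 26 25
f 28 26 27
f 30 32 29
f 33 30 29
f 29 32 31
f 31 33 29
f 30 36 32
f 34 30 33
f 34 36 30
f 32 36 31
f 35 33 31
f 31 36 35
f 35 34 33
f 36 34 35



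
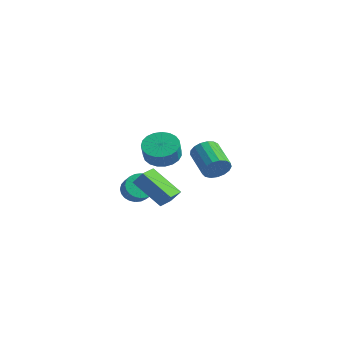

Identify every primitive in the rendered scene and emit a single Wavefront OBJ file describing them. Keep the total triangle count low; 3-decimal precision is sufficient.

v 1.782 -4.411 -0.319
v 0.093 -4.599 0.898
v 1.582 -3.366 -0.435
v -0.107 -3.554 0.781
v 2.307 -4.226 0.439
v 0.618 -4.414 1.655
v 2.107 -3.181 0.322
v 0.418 -3.369 1.539
v -3.204 -0.648 -2.361
v -2.663 -0.8 -3.012
v -1.876 -1.265 -2.25
v -2.416 -1.112 -1.599
v -2.57 -0.492 -2.921
v -1.782 -0.956 -2.158
v -2.573 -0.206 -2.744
v -1.785 -0.67 -1.982
v -2.672 0.012 -2.509
v -1.885 -0.453 -1.746
v -2.852 0.129 -2.251
v -2.065 -0.335 -1.489
v -3.086 0.128 -2.01
v -2.298 -0.336 -1.248
v -3.337 0.009 -1.823
v -2.55 -0.455 -1.061
v -3.568 -0.21 -1.717
v -2.781 -0.674 -0.955
v -3.744 -0.495 -1.71
v -2.957 -0.96 -0.948
v -3.838 -0.804 -1.802
v -3.05 -1.268 -1.039
v -3.835 -1.09 -1.978
v -3.047 -1.554 -1.216
v -3.735 -1.307 -2.214
v -2.948 -1.772 -1.451
v -3.555 -1.425 -2.471
v -2.768 -1.889 -1.709
v -3.322 -1.424 -2.712
v -2.534 -1.888 -1.95
v -3.07 -1.305 -2.899
v -2.283 -1.769 -2.137
v -2.839 -1.086 -3.005
v -2.052 -1.55 -2.243
v -0.537 -1.525 1.57
v 0.454 -1.391 1.371
v 0.708 -1.841 2.33
v -0.283 -1.975 2.53
v 0.354 -1.029 1.567
v 0.608 -1.479 2.527
v 0.1 -0.752 1.764
v 0.354 -1.202 2.724
v -0.264 -0.609 1.927
v -0.01 -1.059 2.887
v -0.676 -0.625 2.029
v -0.422 -1.075 2.989
v -1.063 -0.796 2.051
v -0.809 -1.246 3.011
v -1.36 -1.093 1.991
v -1.106 -1.543 2.95
v -1.514 -1.465 1.857
v -1.26 -1.915 2.817
v -1.499 -1.847 1.674
v -1.245 -2.297 2.634
v -1.318 -2.173 1.473
v -1.064 -2.624 2.432
v -1.002 -2.388 1.289
v -0.748 -2.838 2.248
v -0.606 -2.453 1.153
v -0.352 -2.903 2.113
v -0.197 -2.358 1.09
v 0.057 -2.808 2.049
v 0.153 -2.119 1.109
v 0.406 -2.569 2.069
v 0.383 -1.777 1.209
v 0.637 -2.227 2.168
v -0.279 2.713 -1.138
v 0.161 2.96 -0.441
v -1.382 3.794 0.235
v -1.821 3.547 -0.462
v 0.213 3.271 -0.706
v -1.33 4.105 -0.029
v 0.152 3.454 -1.069
v -1.391 4.288 -0.393
v -0.007 3.467 -1.449
v -1.55 4.302 -0.772
v -0.228 3.308 -1.757
v -1.771 4.142 -1.08
v -0.461 3.012 -1.924
v -2.004 3.847 -1.247
v -0.652 2.648 -1.91
v -2.195 3.482 -1.234
v -0.758 2.299 -1.72
v -2.301 3.133 -1.043
v -0.753 2.044 -1.397
v -2.296 2.878 -0.72
v -0.64 1.943 -1.014
v -2.183 2.777 -0.337
v -0.444 2.018 -0.66
v -1.987 2.852 0.017
v -0.21 2.252 -0.415
v -1.753 3.086 0.261
v 0.008 2.592 -0.336
v -1.535 3.426 0.34
f 2 4 1
f 5 2 1
f 1 4 3
f 3 5 1
f 2 8 4
f 6 2 5
f 6 8 2
f 4 8 3
f 7 5 3
f 3 8 7
f 7 6 5
f 8 6 7
f 10 9 13
f 10 13 11
f 11 13 14
f 11 14 12
f 13 9 15
f 13 15 14
f 14 15 16
f 14 16 12
f 15 9 17
f 15 17 16
f 16 17 18
f 16 18 12
f 17 9 19
f 17 19 18
f 18 19 20
f 18 20 12
f 19 9 21
f 19 21 20
f 20 21 22
f 20 22 12
f 21 9 23
f 21 23 22
f 22 23 24
f 22 24 12
f 23 9 25
f 23 25 24
f 24 25 26
f 24 26 12
f 25 9 27
f 25 27 26
f 26 27 28
f 26 28 12
f 27 9 29
f 27 29 28
f 28 29 30
f 28 30 12
f 29 9 31
f 29 31 30
f 30 31 32
f 30 32 12
f 31 9 33
f 31 33 32
f 32 33 34
f 32 34 12
f 33 9 35
f 33 35 34
f 34 35 36
f 34 36 12
f 35 9 37
f 35 37 36
f 36 37 38
f 36 38 12
f 37 9 39
f 37 39 38
f 38 39 40
f 38 40 12
f 39 9 41
f 39 41 40
f 40 41 42
f 40 42 12
f 41 9 10
f 41 10 42
f 42 10 11
f 42 11 12
f 44 43 47
f 44 47 45
f 45 47 48
f 45 48 46
f 47 43 49
f 47 49 48
f 48 49 50
f 48 50 46
f 49 43 51
f 49 51 50
f 50 51 52
f 50 52 46
f 51 43 53
f 51 53 52
f 52 53 54
f 52 54 46
f 53 43 55
f 53 55 54
f 54 55 56
f 54 56 46
f 55 43 57
f 55 57 56
f 56 57 58
f 56 58 46
f 57 43 59
f 57 59 58
f 58 59 60
f 58 60 46
f 59 43 61
f 59 61 60
f 60 61 62
f 60 62 46
f 61 43 63
f 61 63 62
f 62 63 64
f 62 64 46
f 63 43 65
f 63 65 64
f 64 65 66
f 64 66 46
f 65 43 67
f 65 67 66
f 66 67 68
f 66 68 46
f 67 43 69
f 67 69 68
f 68 69 70
f 68 70 46
f 69 43 71
f 69 71 70
f 70 71 72
f 70 72 46
f 71 43 73
f 71 73 72
f 72 73 74
f 72 74 46
f 73 43 44
f 73 44 74
f 74 44 45
f 74 45 46
f 76 75 79
f 76 79 77
f 77 79 80
f 77 80 78
f 79 75 81
f 79 81 80
f 80 81 82
f 80 82 78
f 81 75 83
f 81 83 82
f 82 83 84
f 82 84 78
f 83 75 85
f 83 85 84
f 84 85 86
f 84 86 78
f 85 75 87
f 85 87 86
f 86 87 88
f 86 88 78
f 87 75 89
f 87 89 88
f 88 89 90
f 88 90 78
f 89 75 91
f 89 91 90
f 90 91 92
f 90 92 78
f 91 75 93
f 91 93 92
f 92 93 94
f 92 94 78
f 93 75 95
f 93 95 94
f 94 95 96
f 94 96 78
f 95 75 97
f 95 97 96
f 96 97 98
f 96 98 78
f 97 75 99
f 97 99 98
f 98 99 100
f 98 100 78
f 99 75 101
f 99 101 100
f 100 101 102
f 100 102 78
f 101 75 76
f 101 76 102
f 102 76 77
f 102 77 78



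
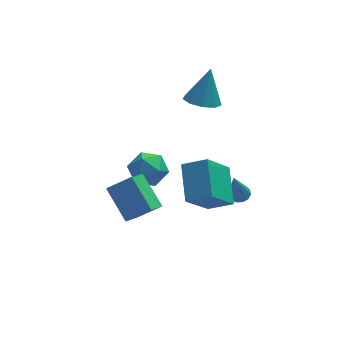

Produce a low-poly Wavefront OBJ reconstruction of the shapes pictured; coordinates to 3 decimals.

v -0.528 -2.703 0.833
v -0.441 -1.023 1.8
v 0.592 -1.873 -0.71
v 0.68 -0.193 0.257
v 0.54 -3.087 1.403
v 0.628 -1.407 2.37
v 1.661 -2.257 -0.14
v 1.748 -0.577 0.827
v 2.302 -0.267 -1.465
v 2.641 0.065 -1.278
v 1.898 -0.873 0.345
v 2.389 0.203 -1.288
v 2.11 0.192 -1.354
v 1.891 0.035 -1.455
v 1.803 -0.218 -1.559
v 1.873 -0.486 -1.634
v 2.08 -0.685 -1.654
v 2.357 -0.752 -1.614
v 2.616 -0.664 -1.527
v 2.776 -0.451 -1.42
v 2.785 -0.179 -1.327
v 1.213 3.369 2.059
v 2.017 3.619 1.741
v 1.707 3.971 3.781
v 1.617 4.084 1.693
v 1.028 4.215 1.816
v 0.526 3.949 2.052
v 0.345 3.412 2.292
v 0.571 2.854 2.423
v 1.097 2.537 2.383
v 1.678 2.609 2.192
v 2.041 3.036 1.938
v -2.943 -1.437 -1.498
v -3.605 -0.078 -0.348
v -2.295 -0.299 -2.469
v -2.957 1.06 -1.318
v -1.823 -1.48 -0.802
v -2.485 -0.121 0.349
v -1.175 -0.342 -1.772
v -1.837 1.017 -0.622
v -1.465 4.264 -2.166
v -0.691 4.242 -2.862
v -1.829 2.658 -2.518
v -1.055 2.636 -3.214
v -0.839 2.701 -2.198
v -0.615 3.694 -1.98
v -1.905 3.206 -3.4
v -1.681 4.199 -3.182
v -0.963 3.588 -3.624
v -0.304 3.276 -2.881
v -2.216 3.624 -2.499
v -1.557 3.312 -1.756
f 2 4 1
f 5 2 1
f 1 4 3
f 3 5 1
f 2 8 4
f 6 2 5
f 6 8 2
f 4 8 3
f 7 5 3
f 3 8 7
f 7 6 5
f 8 6 7
f 10 9 12
f 10 12 11
f 12 9 13
f 12 13 11
f 13 9 14
f 13 14 11
f 14 9 15
f 14 15 11
f 15 9 16
f 15 16 11
f 16 9 17
f 16 17 11
f 17 9 18
f 17 18 11
f 18 9 19
f 18 19 11
f 19 9 20
f 19 20 11
f 20 9 21
f 20 21 11
f 21 9 10
f 21 10 11
f 23 22 25
f 23 25 24
f 25 22 26
f 25 26 24
f 26 22 27
f 26 27 24
f 27 22 28
f 27 28 24
f 28 22 29
f 28 29 24
f 29 22 30
f 29 30 24
f 30 22 31
f 30 31 24
f 31 22 32
f 31 32 24
f 32 22 23
f 32 23 24
f 34 36 33
f 37 34 33
f 33 36 35
f 35 37 33
f 34 40 36
f 38 34 37
f 38 40 34
f 36 40 35
f 39 37 35
f 35 40 39
f 39 38 37
f 40 38 39
f 41 52 46
f 41 46 42
f 41 42 48
f 41 48 51
f 41 51 52
f 42 46 50
f 46 52 45
f 52 51 43
f 51 48 47
f 48 42 49
f 44 50 45
f 44 45 43
f 44 43 47
f 44 47 49
f 44 49 50
f 45 50 46
f 43 45 52
f 47 43 51
f 49 47 48
f 50 49 42



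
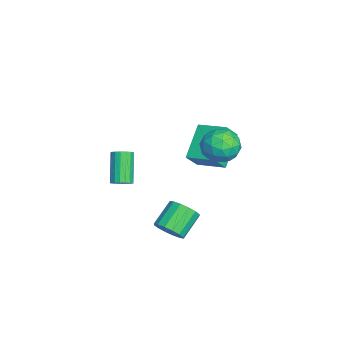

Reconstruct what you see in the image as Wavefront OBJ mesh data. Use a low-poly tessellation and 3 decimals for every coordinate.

v -1.853 1.423 -2.715
v -3.386 2.012 -1.438
v -1.049 2.762 -2.367
v -2.582 3.351 -1.091
v -1.338 0.889 -1.849
v -2.871 1.478 -0.573
v -0.534 2.228 -1.502
v -2.067 2.817 -0.225
v 0.535 3.217 -0.026
v 1.484 2.879 -0.087
v 0.176 2.021 1.027
v 1.125 1.683 0.966
v 0.931 2.565 1.418
v 1.153 3.304 0.767
v 0.507 1.596 0.173
v 0.729 2.335 -0.478
v 1.467 1.877 0.036
v 1.729 2.476 0.806
v -0.069 2.424 0.134
v 0.193 3.023 0.904
v 1.041 3.153 -0.149
v 0.619 1.747 1.089
v 0.505 2.265 1.354
v 1.063 2.067 1.319
v 0.846 3.403 0.353
v 1.404 3.204 0.317
v 1.079 3.019 1.202
v 0.256 1.696 0.623
v 0.814 1.497 0.587
v 0.597 2.833 -0.379
v 1.155 2.635 -0.414
v 0.581 1.881 -0.262
v 1.589 2.366 -0.112
v 1.378 1.663 0.507
v 1.015 1.612 0.04
v 1.145 2.046 -0.342
v 1.743 2.717 0.34
v 1.532 2.014 0.959
v 1.418 2.533 1.224
v 1.548 2.967 0.842
v 1.733 2.129 0.412
v 0.128 2.886 -0.019
v -0.083 2.183 0.6
v 0.112 1.933 0.098
v 0.242 2.367 -0.284
v 0.282 3.237 0.433
v 0.071 2.534 1.052
v 0.515 2.854 1.282
v 0.645 3.288 0.9
v -0.073 2.771 0.528
v 3.746 0.101 -3.262
v 4.188 -0.082 -2.634
v 3.257 0.637 -1.769
v 2.814 0.819 -2.398
v 4.338 0.274 -2.769
v 3.406 0.993 -1.904
v 4.329 0.583 -3.036
v 3.397 1.302 -2.171
v 4.163 0.763 -3.363
v 3.232 1.482 -2.499
v 3.886 0.766 -3.664
v 2.955 1.485 -2.8
v 3.571 0.59 -3.857
v 2.64 1.309 -2.993
v 3.303 0.283 -3.891
v 2.372 1.002 -3.026
v 3.154 -0.073 -3.756
v 2.222 0.646 -2.891
v 3.163 -0.382 -3.489
v 2.231 0.337 -2.624
v 3.328 -0.562 -3.161
v 2.397 0.157 -2.297
v 3.605 -0.565 -2.86
v 2.674 0.154 -1.996
v 3.92 -0.389 -2.667
v 2.989 0.33 -1.803
v 2.369 -2.017 -1
v 2.778 -2.086 -0.67
v 1.7 -2.072 0.67
v 1.291 -2.003 0.34
v 2.758 -1.834 -0.689
v 1.679 -1.82 0.651
v 2.648 -1.624 -0.779
v 1.57 -1.61 0.56
v 2.475 -1.504 -0.92
v 1.396 -1.49 0.42
v 2.277 -1.501 -1.079
v 1.199 -1.487 0.26
v 2.101 -1.617 -1.22
v 1.022 -1.603 0.12
v 1.986 -1.824 -1.311
v 0.907 -1.81 0.029
v 1.959 -2.075 -1.33
v 0.88 -2.061 0.01
v 2.026 -2.313 -1.273
v 0.947 -2.3 0.066
v 2.171 -2.484 -1.154
v 1.093 -2.47 0.185
v 2.362 -2.547 -1
v 1.284 -2.533 0.34
v 2.555 -2.489 -0.845
v 1.476 -2.475 0.494
v 2.705 -2.323 -0.726
v 1.626 -2.309 0.613
f 2 4 1
f 5 2 1
f 1 4 3
f 3 5 1
f 2 8 4
f 6 2 5
f 6 8 2
f 4 8 3
f 7 5 3
f 3 8 7
f 7 6 5
f 8 6 7
f 9 46 25
f 46 20 49
f 25 49 14
f 46 49 25
f 9 25 21
f 25 14 26
f 21 26 10
f 25 26 21
f 9 21 30
f 21 10 31
f 30 31 16
f 21 31 30
f 9 30 42
f 30 16 45
f 42 45 19
f 30 45 42
f 9 42 46
f 42 19 50
f 46 50 20
f 42 50 46
f 10 26 37
f 26 14 40
f 37 40 18
f 26 40 37
f 14 49 27
f 49 20 48
f 27 48 13
f 49 48 27
f 20 50 47
f 50 19 43
f 47 43 11
f 50 43 47
f 19 45 44
f 45 16 32
f 44 32 15
f 45 32 44
f 16 31 36
f 31 10 33
f 36 33 17
f 31 33 36
f 12 38 24
f 38 18 39
f 24 39 13
f 38 39 24
f 12 24 22
f 24 13 23
f 22 23 11
f 24 23 22
f 12 22 29
f 22 11 28
f 29 28 15
f 22 28 29
f 12 29 34
f 29 15 35
f 34 35 17
f 29 35 34
f 12 34 38
f 34 17 41
f 38 41 18
f 34 41 38
f 13 39 27
f 39 18 40
f 27 40 14
f 39 40 27
f 11 23 47
f 23 13 48
f 47 48 20
f 23 48 47
f 15 28 44
f 28 11 43
f 44 43 19
f 28 43 44
f 17 35 36
f 35 15 32
f 36 32 16
f 35 32 36
f 18 41 37
f 41 17 33
f 37 33 10
f 41 33 37
f 52 51 55
f 52 55 53
f 53 55 56
f 53 56 54
f 55 51 57
f 55 57 56
f 56 57 58
f 56 58 54
f 57 51 59
f 57 59 58
f 58 59 60
f 58 60 54
f 59 51 61
f 59 61 60
f 60 61 62
f 60 62 54
f 61 51 63
f 61 63 62
f 62 63 64
f 62 64 54
f 63 51 65
f 63 65 64
f 64 65 66
f 64 66 54
f 65 51 67
f 65 67 66
f 66 67 68
f 66 68 54
f 67 51 69
f 67 69 68
f 68 69 70
f 68 70 54
f 69 51 71
f 69 71 70
f 70 71 72
f 70 72 54
f 71 51 73
f 71 73 72
f 72 73 74
f 72 74 54
f 73 51 75
f 73 75 74
f 74 75 76
f 74 76 54
f 75 51 52
f 75 52 76
f 76 52 53
f 76 53 54
f 78 77 81
f 78 81 79
f 79 81 82
f 79 82 80
f 81 77 83
f 81 83 82
f 82 83 84
f 82 84 80
f 83 77 85
f 83 85 84
f 84 85 86
f 84 86 80
f 85 77 87
f 85 87 86
f 86 87 88
f 86 88 80
f 87 77 89
f 87 89 88
f 88 89 90
f 88 90 80
f 89 77 91
f 89 91 90
f 90 91 92
f 90 92 80
f 91 77 93
f 91 93 92
f 92 93 94
f 92 94 80
f 93 77 95
f 93 95 94
f 94 95 96
f 94 96 80
f 95 77 97
f 95 97 96
f 96 97 98
f 96 98 80
f 97 77 99
f 97 99 98
f 98 99 100
f 98 100 80
f 99 77 101
f 99 101 100
f 100 101 102
f 100 102 80
f 101 77 103
f 101 103 102
f 102 103 104
f 102 104 80
f 103 77 78
f 103 78 104
f 104 78 79
f 104 79 80



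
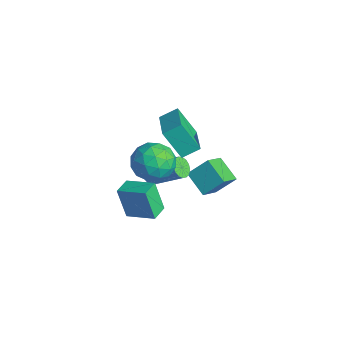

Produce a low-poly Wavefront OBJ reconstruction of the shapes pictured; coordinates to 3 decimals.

v -0.507 2.187 -2.302
v -0.193 3.06 -1.42
v 0.668 2.401 -2.932
v 0.981 3.275 -2.051
v 0.059 1.245 -1.569
v 0.372 2.119 -0.688
v 1.233 1.46 -2.2
v 1.547 2.333 -1.318
v 0.292 -0.227 3.364
v 1.964 -0.878 3.924
v 0.461 0.578 3.797
v 2.133 -0.073 4.357
v 0.967 0.353 2.023
v 2.639 -0.298 2.583
v 1.136 1.158 2.456
v 2.808 0.507 3.016
v 2.844 -3.006 -0.171
v 2.41 -3.233 1.321
v 2.326 -2.321 -0.217
v 1.892 -2.548 1.275
v 3.908 -2.172 0.265
v 3.474 -2.399 1.757
v 3.39 -1.487 0.219
v 2.956 -1.714 1.711
v -0.568 -0.254 -1.524
v -0.378 0.022 -1.985
v 0.698 1.031 -0.937
v 0.508 0.754 -0.476
v -0.594 0.169 -1.905
v 0.483 1.178 -0.857
v -0.804 0.219 -1.738
v 0.273 1.228 -0.69
v -0.959 0.16 -1.522
v 0.117 1.169 -0.473
v -1.026 0.007 -1.306
v 0.051 1.016 -0.258
v -0.987 -0.206 -1.14
v 0.09 0.803 -0.092
v -0.853 -0.431 -1.063
v 0.224 0.578 -0.014
v -0.653 -0.614 -1.091
v 0.424 0.394 -0.042
v -0.434 -0.716 -1.218
v 0.643 0.293 -0.169
v -0.246 -0.712 -1.415
v 0.831 0.297 -0.367
v -0.132 -0.603 -1.638
v 0.945 0.406 -0.589
v -0.117 -0.414 -1.834
v 0.959 0.595 -0.786
v -0.206 -0.188 -1.959
v 0.87 0.82 -0.911
v 1.015 0.206 0.987
v 1.593 -0.493 1.559
v 0.127 -1.107 0.281
v 0.705 -1.806 0.853
v 0.005 -1.159 1.345
v 0.554 -0.347 1.781
v 1.166 -1.253 0.059
v 1.715 -0.441 0.495
v 1.686 -1.394 0.986
v 0.969 -1.337 1.781
v 0.751 -0.263 0.059
v 0.034 -0.206 0.854
v 1.382 -0.028 1.335
v 0.338 -1.572 0.505
v -0.074 -1.191 0.794
v 0.266 -1.602 1.131
v 0.772 0.057 1.466
v 1.111 -0.354 1.802
v 0.178 -0.745 1.676
v 0.609 -1.246 0.038
v 0.948 -1.657 0.374
v 1.454 0.002 0.709
v 1.794 -0.409 1.046
v 1.542 -0.855 0.164
v 1.777 -0.969 1.334
v 1.254 -1.741 0.919
v 1.525 -1.415 0.452
v 1.848 -0.939 0.709
v 1.355 -0.935 1.802
v 0.833 -1.707 1.387
v 0.421 -1.326 1.676
v 0.744 -0.849 1.932
v 1.41 -1.465 1.464
v 0.887 0.107 0.453
v 0.365 -0.665 0.038
v 0.976 -0.751 -0.092
v 1.299 -0.274 0.164
v 0.466 0.141 0.921
v -0.057 -0.631 0.506
v -0.128 -0.661 1.131
v 0.195 -0.185 1.388
v 0.31 -0.135 0.376
f 2 4 1
f 5 2 1
f 1 4 3
f 3 5 1
f 2 8 4
f 6 2 5
f 6 8 2
f 4 8 3
f 7 5 3
f 3 8 7
f 7 6 5
f 8 6 7
f 10 12 9
f 13 10 9
f 9 12 11
f 11 13 9
f 10 16 12
f 14 10 13
f 14 16 10
f 12 16 11
f 15 13 11
f 11 16 15
f 15 14 13
f 16 14 15
f 18 20 17
f 21 18 17
f 17 20 19
f 19 21 17
f 18 24 20
f 22 18 21
f 22 24 18
f 20 24 19
f 23 21 19
f 19 24 23
f 23 22 21
f 24 22 23
f 26 25 29
f 26 29 27
f 27 29 30
f 27 30 28
f 29 25 31
f 29 31 30
f 30 31 32
f 30 32 28
f 31 25 33
f 31 33 32
f 32 33 34
f 32 34 28
f 33 25 35
f 33 35 34
f 34 35 36
f 34 36 28
f 35 25 37
f 35 37 36
f 36 37 38
f 36 38 28
f 37 25 39
f 37 39 38
f 38 39 40
f 38 40 28
f 39 25 41
f 39 41 40
f 40 41 42
f 40 42 28
f 41 25 43
f 41 43 42
f 42 43 44
f 42 44 28
f 43 25 45
f 43 45 44
f 44 45 46
f 44 46 28
f 45 25 47
f 45 47 46
f 46 47 48
f 46 48 28
f 47 25 49
f 47 49 48
f 48 49 50
f 48 50 28
f 49 25 51
f 49 51 50
f 50 51 52
f 50 52 28
f 51 25 26
f 51 26 52
f 52 26 27
f 52 27 28
f 53 90 69
f 90 64 93
f 69 93 58
f 90 93 69
f 53 69 65
f 69 58 70
f 65 70 54
f 69 70 65
f 53 65 74
f 65 54 75
f 74 75 60
f 65 75 74
f 53 74 86
f 74 60 89
f 86 89 63
f 74 89 86
f 53 86 90
f 86 63 94
f 90 94 64
f 86 94 90
f 54 70 81
f 70 58 84
f 81 84 62
f 70 84 81
f 58 93 71
f 93 64 92
f 71 92 57
f 93 92 71
f 64 94 91
f 94 63 87
f 91 87 55
f 94 87 91
f 63 89 88
f 89 60 76
f 88 76 59
f 89 76 88
f 60 75 80
f 75 54 77
f 80 77 61
f 75 77 80
f 56 82 68
f 82 62 83
f 68 83 57
f 82 83 68
f 56 68 66
f 68 57 67
f 66 67 55
f 68 67 66
f 56 66 73
f 66 55 72
f 73 72 59
f 66 72 73
f 56 73 78
f 73 59 79
f 78 79 61
f 73 79 78
f 56 78 82
f 78 61 85
f 82 85 62
f 78 85 82
f 57 83 71
f 83 62 84
f 71 84 58
f 83 84 71
f 55 67 91
f 67 57 92
f 91 92 64
f 67 92 91
f 59 72 88
f 72 55 87
f 88 87 63
f 72 87 88
f 61 79 80
f 79 59 76
f 80 76 60
f 79 76 80
f 62 85 81
f 85 61 77
f 81 77 54
f 85 77 81



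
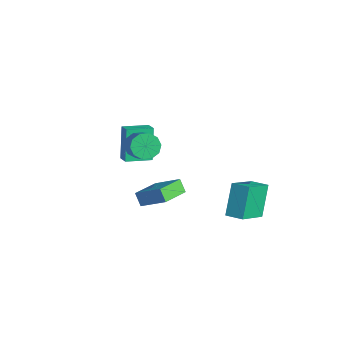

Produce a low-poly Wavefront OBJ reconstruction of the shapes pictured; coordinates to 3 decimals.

v -3.249 -0.438 0.054
v -4.048 0.115 1.882
v -2.895 1.013 -0.231
v -3.694 1.566 1.597
v -2.526 -0.546 0.403
v -3.325 0.007 2.231
v -2.172 0.905 0.118
v -2.971 1.458 1.946
v 3.751 1.729 -0.042
v 2.953 2.598 1.549
v 3.078 3.378 -1.281
v 2.28 4.247 0.31
v 4.62 2.213 0.13
v 3.822 3.082 1.721
v 3.947 3.862 -1.109
v 3.149 4.731 0.482
v 3.285 -2.947 2.785
v 2.773 -2.963 3.412
v 2.737 -1.479 2.375
v 2.224 -1.495 3.002
v 4.476 -2.225 3.778
v 3.963 -2.241 4.405
v 3.927 -0.757 3.368
v 3.415 -0.773 3.995
v -2.04 0.037 1.929
v -1.662 -0.397 1.36
v -0.082 -0.912 2.801
v -0.46 -0.477 3.371
v -1.489 0.072 1.337
v 0.092 -0.443 2.778
v -1.526 0.528 1.541
v 0.055 0.013 2.982
v -1.76 0.796 1.893
v -0.179 0.281 3.334
v -2.1 0.775 2.259
v -0.52 0.26 3.7
v -2.418 0.472 2.499
v -0.838 -0.043 3.94
v -2.592 0.003 2.522
v -1.011 -0.512 3.963
v -2.555 -0.453 2.318
v -0.974 -0.968 3.759
v -2.321 -0.721 1.966
v -0.74 -1.236 3.407
v -1.98 -0.7 1.6
v -0.4 -1.215 3.041
f 2 4 1
f 5 2 1
f 1 4 3
f 3 5 1
f 2 8 4
f 6 2 5
f 6 8 2
f 4 8 3
f 7 5 3
f 3 8 7
f 7 6 5
f 8 6 7
f 10 12 9
f 13 10 9
f 9 12 11
f 11 13 9
f 10 16 12
f 14 10 13
f 14 16 10
f 12 16 11
f 15 13 11
f 11 16 15
f 15 14 13
f 16 14 15
f 18 20 17
f 21 18 17
f 17 20 19
f 19 21 17
f 18 24 20
f 22 18 21
f 22 24 18
f 20 24 19
f 23 21 19
f 19 24 23
f 23 22 21
f 24 22 23
f 26 25 29
f 26 29 27
f 27 29 30
f 27 30 28
f 29 25 31
f 29 31 30
f 30 31 32
f 30 32 28
f 31 25 33
f 31 33 32
f 32 33 34
f 32 34 28
f 33 25 35
f 33 35 34
f 34 35 36
f 34 36 28
f 35 25 37
f 35 37 36
f 36 37 38
f 36 38 28
f 37 25 39
f 37 39 38
f 38 39 40
f 38 40 28
f 39 25 41
f 39 41 40
f 40 41 42
f 40 42 28
f 41 25 43
f 41 43 42
f 42 43 44
f 42 44 28
f 43 25 45
f 43 45 44
f 44 45 46
f 44 46 28
f 45 25 26
f 45 26 46
f 46 26 27
f 46 27 28



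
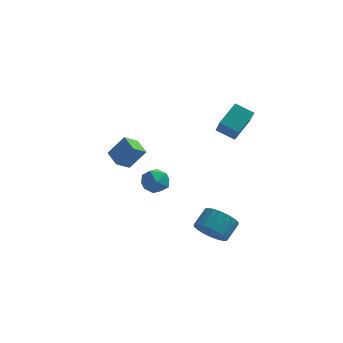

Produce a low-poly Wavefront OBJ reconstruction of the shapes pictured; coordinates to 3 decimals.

v -1.882 -0.886 -0.241
v -0.969 -1.079 0.051
v -2.351 -2.301 0.289
v -1.438 -2.494 0.581
v -1.964 -1.809 1.041
v -1.673 -0.935 0.713
v -1.647 -2.445 -0.373
v -1.356 -1.571 -0.701
v -0.823 -2.043 -0.031
v -1.019 -1.65 0.843
v -2.301 -1.73 -0.503
v -2.497 -1.337 0.371
v 1.903 -4.108 -2.216
v 2.9 -4.493 -2.369
v 3.395 -3.516 -1.597
v 2.397 -3.132 -1.444
v 2.849 -4.181 -2.731
v 3.344 -3.204 -1.958
v 2.611 -3.854 -2.991
v 3.106 -2.878 -2.218
v 2.232 -3.578 -3.098
v 2.727 -2.601 -2.325
v 1.788 -3.407 -3.03
v 2.283 -2.43 -2.257
v 1.367 -3.375 -2.8
v 1.862 -2.398 -2.028
v 1.052 -3.488 -2.456
v 1.547 -2.511 -1.683
v 0.905 -3.724 -2.063
v 1.4 -2.747 -1.291
v 0.956 -4.036 -1.702
v 1.451 -3.059 -0.929
v 1.194 -4.362 -1.442
v 1.689 -3.386 -0.669
v 1.573 -4.639 -1.335
v 2.068 -3.662 -0.562
v 2.017 -4.81 -1.403
v 2.512 -3.833 -0.63
v 2.438 -4.842 -1.632
v 2.933 -3.865 -0.86
v 2.753 -4.729 -1.977
v 3.248 -3.752 -1.204
v -4.916 0.628 0.835
v -3.971 0.904 2.096
v -4.275 1.312 0.204
v -3.329 1.588 1.465
v -4.211 -0.328 0.515
v -3.265 -0.052 1.776
v -3.569 0.356 -0.116
v -2.624 0.632 1.145
v 1.39 2.35 3.041
v 2.106 3.695 4
v 0.999 3.473 1.758
v 1.715 4.818 2.716
v 2.565 2.122 2.484
v 3.281 3.467 3.442
v 2.174 3.245 1.2
v 2.89 4.59 2.159
f 1 12 6
f 1 6 2
f 1 2 8
f 1 8 11
f 1 11 12
f 2 6 10
f 6 12 5
f 12 11 3
f 11 8 7
f 8 2 9
f 4 10 5
f 4 5 3
f 4 3 7
f 4 7 9
f 4 9 10
f 5 10 6
f 3 5 12
f 7 3 11
f 9 7 8
f 10 9 2
f 14 13 17
f 14 17 15
f 15 17 18
f 15 18 16
f 17 13 19
f 17 19 18
f 18 19 20
f 18 20 16
f 19 13 21
f 19 21 20
f 20 21 22
f 20 22 16
f 21 13 23
f 21 23 22
f 22 23 24
f 22 24 16
f 23 13 25
f 23 25 24
f 24 25 26
f 24 26 16
f 25 13 27
f 25 27 26
f 26 27 28
f 26 28 16
f 27 13 29
f 27 29 28
f 28 29 30
f 28 30 16
f 29 13 31
f 29 31 30
f 30 31 32
f 30 32 16
f 31 13 33
f 31 33 32
f 32 33 34
f 32 34 16
f 33 13 35
f 33 35 34
f 34 35 36
f 34 36 16
f 35 13 37
f 35 37 36
f 36 37 38
f 36 38 16
f 37 13 39
f 37 39 38
f 38 39 40
f 38 40 16
f 39 13 41
f 39 41 40
f 40 41 42
f 40 42 16
f 41 13 14
f 41 14 42
f 42 14 15
f 42 15 16
f 44 46 43
f 47 44 43
f 43 46 45
f 45 47 43
f 44 50 46
f 48 44 47
f 48 50 44
f 46 50 45
f 49 47 45
f 45 50 49
f 49 48 47
f 50 48 49
f 52 54 51
f 55 52 51
f 51 54 53
f 53 55 51
f 52 58 54
f 56 52 55
f 56 58 52
f 54 58 53
f 57 55 53
f 53 58 57
f 57 56 55
f 58 56 57



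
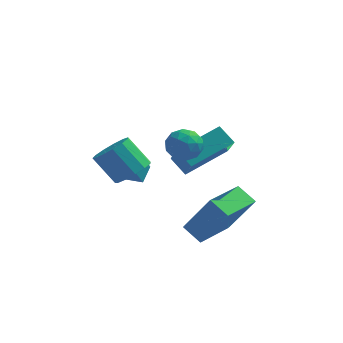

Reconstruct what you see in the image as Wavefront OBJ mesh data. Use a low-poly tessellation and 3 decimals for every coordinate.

v 1.366 -0.31 -4.773
v 0.65 0.081 -4.287
v 2.128 1.3 -4.948
v 1.412 1.691 -4.461
v 2.408 -0.611 -2.999
v 1.692 -0.22 -2.512
v 3.17 0.999 -3.173
v 2.454 1.39 -2.687
v -1.151 -0.109 -1.463
v -0.648 -0.466 -0.953
v -1.527 -0.209 0.093
v -2.029 0.149 -0.417
v -0.532 -0.031 -0.962
v -1.41 0.227 0.084
v -0.612 0.38 -1.13
v -1.49 0.637 -0.084
v -0.863 0.635 -1.404
v -1.741 0.893 -0.358
v -1.205 0.655 -1.697
v -2.084 0.912 -0.651
v -1.531 0.431 -1.915
v -2.409 0.689 -0.869
v -1.735 0.037 -1.99
v -2.614 0.294 -0.944
v -1.754 -0.404 -1.897
v -2.633 -0.147 -0.851
v -1.582 -0.751 -1.667
v -2.46 -0.494 -0.621
v -1.272 -0.894 -1.372
v -2.151 -0.637 -0.326
v -0.924 -0.788 -1.106
v -1.803 -0.53 -0.06
v -2.6 3.055 -3.857
v -2.868 2.19 -2.526
v -2.457 3.736 -3.386
v -2.725 2.871 -2.055
v -1.415 2.769 -3.805
v -1.683 1.904 -2.474
v -1.272 3.45 -3.334
v -1.54 2.585 -2.003
v 0.139 -0.591 0.37
v 0.443 -0.126 0.852
v 1.197 -1.114 0.208
v 1.501 -0.649 0.69
v 1.027 -1.161 0.923
v 0.373 -0.838 1.023
v 1.267 -0.402 0.037
v 0.613 -0.079 0.137
v 1.14 -0.008 0.646
v 0.991 -0.478 1.194
v 0.649 -0.762 -0.134
v 0.5 -1.232 0.414
v 0.198 -0.313 0.625
v 1.442 -0.927 0.435
v 1.163 -1.229 0.572
v 1.342 -0.955 0.855
v 0.157 -0.731 0.725
v 0.336 -0.457 1.009
v 0.679 -1.066 1.05
v 1.304 -0.783 0.051
v 1.483 -0.509 0.335
v 0.298 -0.285 0.205
v 0.477 -0.011 0.488
v 0.961 -0.174 0.01
v 0.787 0.03 0.787
v 1.408 -0.277 0.693
v 1.271 -0.132 0.309
v 0.887 0.058 0.367
v 0.699 -0.246 1.109
v 1.321 -0.553 1.014
v 1.042 -0.854 1.151
v 0.658 -0.664 1.21
v 1.109 -0.177 0.988
v 0.319 -0.687 0.046
v 0.941 -0.994 -0.049
v 0.982 -0.576 -0.15
v 0.598 -0.386 -0.091
v 0.232 -0.963 0.367
v 0.853 -1.27 0.273
v 0.753 -1.298 0.693
v 0.369 -1.108 0.751
v 0.531 -1.063 0.072
v 0.748 1.154 -1.679
v 0.12 1.522 -1.099
v 0.316 2.272 -2.856
v -0.311 2.64 -2.276
v 2.131 2.42 -0.984
v 1.504 2.788 -0.404
v 1.7 3.538 -2.161
v 1.072 3.906 -1.581
f 2 4 1
f 5 2 1
f 1 4 3
f 3 5 1
f 2 8 4
f 6 2 5
f 6 8 2
f 4 8 3
f 7 5 3
f 3 8 7
f 7 6 5
f 8 6 7
f 10 9 13
f 10 13 11
f 11 13 14
f 11 14 12
f 13 9 15
f 13 15 14
f 14 15 16
f 14 16 12
f 15 9 17
f 15 17 16
f 16 17 18
f 16 18 12
f 17 9 19
f 17 19 18
f 18 19 20
f 18 20 12
f 19 9 21
f 19 21 20
f 20 21 22
f 20 22 12
f 21 9 23
f 21 23 22
f 22 23 24
f 22 24 12
f 23 9 25
f 23 25 24
f 24 25 26
f 24 26 12
f 25 9 27
f 25 27 26
f 26 27 28
f 26 28 12
f 27 9 29
f 27 29 28
f 28 29 30
f 28 30 12
f 29 9 31
f 29 31 30
f 30 31 32
f 30 32 12
f 31 9 10
f 31 10 32
f 32 10 11
f 32 11 12
f 34 36 33
f 37 34 33
f 33 36 35
f 35 37 33
f 34 40 36
f 38 34 37
f 38 40 34
f 36 40 35
f 39 37 35
f 35 40 39
f 39 38 37
f 40 38 39
f 41 78 57
f 78 52 81
f 57 81 46
f 78 81 57
f 41 57 53
f 57 46 58
f 53 58 42
f 57 58 53
f 41 53 62
f 53 42 63
f 62 63 48
f 53 63 62
f 41 62 74
f 62 48 77
f 74 77 51
f 62 77 74
f 41 74 78
f 74 51 82
f 78 82 52
f 74 82 78
f 42 58 69
f 58 46 72
f 69 72 50
f 58 72 69
f 46 81 59
f 81 52 80
f 59 80 45
f 81 80 59
f 52 82 79
f 82 51 75
f 79 75 43
f 82 75 79
f 51 77 76
f 77 48 64
f 76 64 47
f 77 64 76
f 48 63 68
f 63 42 65
f 68 65 49
f 63 65 68
f 44 70 56
f 70 50 71
f 56 71 45
f 70 71 56
f 44 56 54
f 56 45 55
f 54 55 43
f 56 55 54
f 44 54 61
f 54 43 60
f 61 60 47
f 54 60 61
f 44 61 66
f 61 47 67
f 66 67 49
f 61 67 66
f 44 66 70
f 66 49 73
f 70 73 50
f 66 73 70
f 45 71 59
f 71 50 72
f 59 72 46
f 71 72 59
f 43 55 79
f 55 45 80
f 79 80 52
f 55 80 79
f 47 60 76
f 60 43 75
f 76 75 51
f 60 75 76
f 49 67 68
f 67 47 64
f 68 64 48
f 67 64 68
f 50 73 69
f 73 49 65
f 69 65 42
f 73 65 69
f 84 86 83
f 87 84 83
f 83 86 85
f 85 87 83
f 84 90 86
f 88 84 87
f 88 90 84
f 86 90 85
f 89 87 85
f 85 90 89
f 89 88 87
f 90 88 89

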